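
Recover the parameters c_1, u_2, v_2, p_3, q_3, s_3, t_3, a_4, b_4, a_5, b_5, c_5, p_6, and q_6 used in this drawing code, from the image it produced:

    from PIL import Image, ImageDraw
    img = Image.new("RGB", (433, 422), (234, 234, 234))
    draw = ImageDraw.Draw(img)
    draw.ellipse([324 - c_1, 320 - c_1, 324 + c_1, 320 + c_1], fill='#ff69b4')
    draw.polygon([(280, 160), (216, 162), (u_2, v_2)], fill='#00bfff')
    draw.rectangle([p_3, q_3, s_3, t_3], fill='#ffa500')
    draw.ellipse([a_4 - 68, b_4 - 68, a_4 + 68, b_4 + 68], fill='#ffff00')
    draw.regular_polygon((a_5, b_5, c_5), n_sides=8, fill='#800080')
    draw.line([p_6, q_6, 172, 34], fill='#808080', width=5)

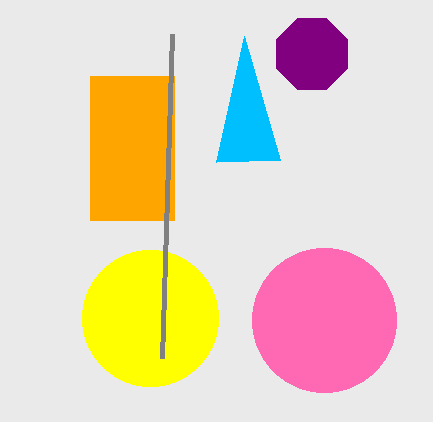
c_1 = 72; u_2 = 244; v_2 = 36; p_3 = 90; q_3 = 76; s_3 = 174; t_3 = 220; a_4 = 150; b_4 = 318; a_5 = 312; b_5 = 54; c_5 = 38; p_6 = 162; q_6 = 358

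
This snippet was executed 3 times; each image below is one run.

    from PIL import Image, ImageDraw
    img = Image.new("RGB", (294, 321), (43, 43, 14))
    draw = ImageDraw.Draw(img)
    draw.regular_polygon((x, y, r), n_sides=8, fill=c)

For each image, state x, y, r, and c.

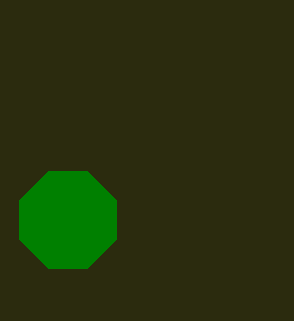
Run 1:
x = 68; y = 220; r = 52; c = 'green'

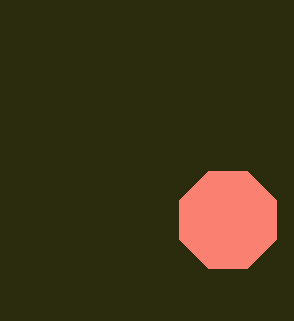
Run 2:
x = 228, y = 220, r = 52, c = 'salmon'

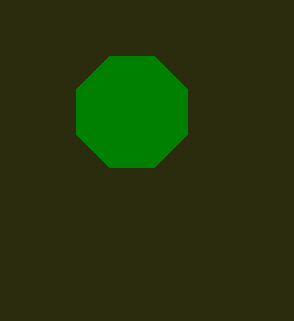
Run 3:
x = 132
y = 112
r = 60
c = 'green'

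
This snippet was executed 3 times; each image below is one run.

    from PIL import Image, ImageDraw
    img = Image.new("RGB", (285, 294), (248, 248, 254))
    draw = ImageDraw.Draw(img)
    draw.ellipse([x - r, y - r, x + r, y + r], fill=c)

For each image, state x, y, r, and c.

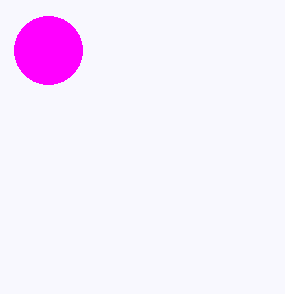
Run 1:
x = 48
y = 50
r = 34
c = 'magenta'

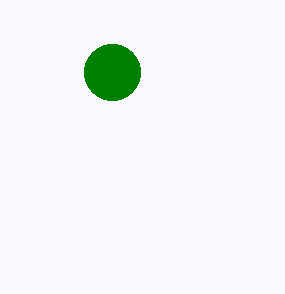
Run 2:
x = 112; y = 72; r = 28; c = 'green'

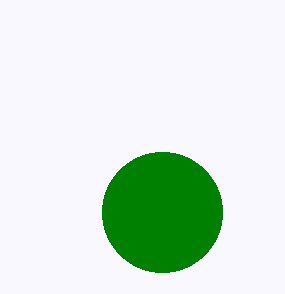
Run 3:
x = 162, y = 212, r = 60, c = 'green'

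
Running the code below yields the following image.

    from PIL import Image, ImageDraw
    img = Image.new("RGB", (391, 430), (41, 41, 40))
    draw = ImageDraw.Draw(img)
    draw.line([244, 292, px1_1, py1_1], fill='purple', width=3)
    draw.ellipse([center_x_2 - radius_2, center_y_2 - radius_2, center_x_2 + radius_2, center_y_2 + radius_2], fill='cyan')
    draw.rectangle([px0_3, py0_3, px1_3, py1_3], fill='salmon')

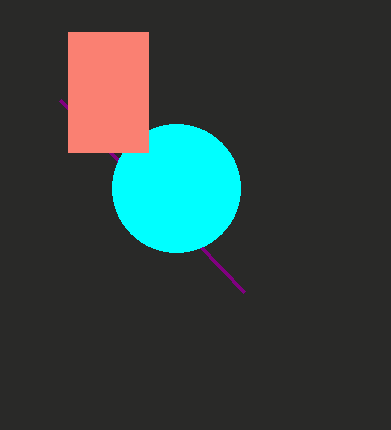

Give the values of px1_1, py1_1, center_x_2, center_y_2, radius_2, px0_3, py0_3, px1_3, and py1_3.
px1_1 = 60
py1_1 = 100
center_x_2 = 176
center_y_2 = 188
radius_2 = 64
px0_3 = 68
py0_3 = 32
px1_3 = 148
py1_3 = 152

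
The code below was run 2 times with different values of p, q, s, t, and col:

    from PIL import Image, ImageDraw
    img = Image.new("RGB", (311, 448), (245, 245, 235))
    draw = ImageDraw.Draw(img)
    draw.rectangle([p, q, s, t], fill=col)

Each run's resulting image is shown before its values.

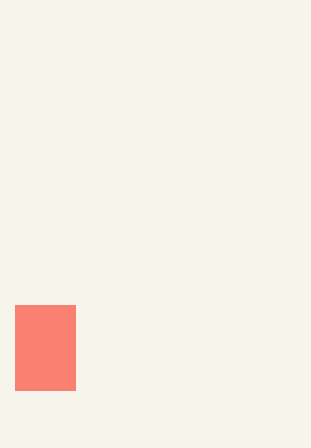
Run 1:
p = 15
q = 305
s = 75
t = 390
col = 'salmon'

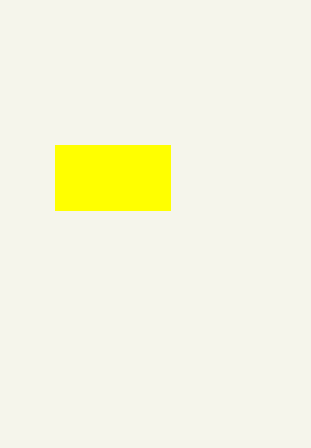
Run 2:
p = 55, q = 145, s = 170, t = 210, col = 'yellow'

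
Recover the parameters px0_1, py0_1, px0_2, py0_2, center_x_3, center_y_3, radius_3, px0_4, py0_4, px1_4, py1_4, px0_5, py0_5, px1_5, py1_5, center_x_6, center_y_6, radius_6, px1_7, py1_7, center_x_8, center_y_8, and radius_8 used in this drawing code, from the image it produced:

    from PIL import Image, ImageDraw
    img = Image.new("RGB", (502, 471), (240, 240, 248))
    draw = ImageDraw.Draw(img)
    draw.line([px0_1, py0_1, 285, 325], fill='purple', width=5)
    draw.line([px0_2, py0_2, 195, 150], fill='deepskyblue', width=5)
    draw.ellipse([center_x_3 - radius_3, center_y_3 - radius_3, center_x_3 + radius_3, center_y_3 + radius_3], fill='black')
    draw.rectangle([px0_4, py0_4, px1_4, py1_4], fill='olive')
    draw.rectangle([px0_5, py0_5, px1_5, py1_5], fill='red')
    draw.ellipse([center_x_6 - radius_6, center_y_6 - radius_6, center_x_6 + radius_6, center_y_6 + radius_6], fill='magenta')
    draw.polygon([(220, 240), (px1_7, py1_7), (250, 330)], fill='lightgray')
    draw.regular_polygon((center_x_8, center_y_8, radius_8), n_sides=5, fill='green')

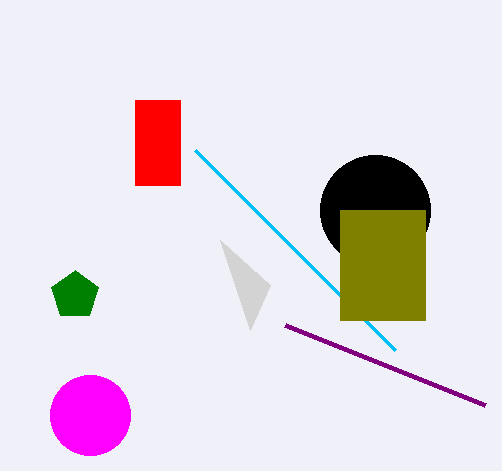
px0_1 = 485
py0_1 = 405
px0_2 = 395
py0_2 = 350
center_x_3 = 375
center_y_3 = 210
radius_3 = 55
px0_4 = 340
py0_4 = 210
px1_4 = 425
py1_4 = 320
px0_5 = 135
py0_5 = 100
px1_5 = 180
py1_5 = 185
center_x_6 = 90
center_y_6 = 415
radius_6 = 40
px1_7 = 270
py1_7 = 285
center_x_8 = 75
center_y_8 = 295
radius_8 = 25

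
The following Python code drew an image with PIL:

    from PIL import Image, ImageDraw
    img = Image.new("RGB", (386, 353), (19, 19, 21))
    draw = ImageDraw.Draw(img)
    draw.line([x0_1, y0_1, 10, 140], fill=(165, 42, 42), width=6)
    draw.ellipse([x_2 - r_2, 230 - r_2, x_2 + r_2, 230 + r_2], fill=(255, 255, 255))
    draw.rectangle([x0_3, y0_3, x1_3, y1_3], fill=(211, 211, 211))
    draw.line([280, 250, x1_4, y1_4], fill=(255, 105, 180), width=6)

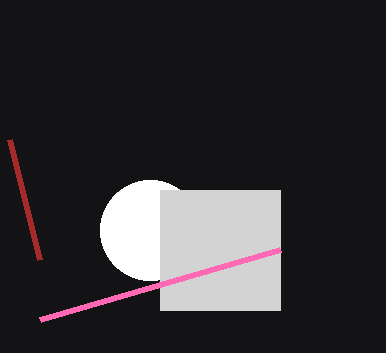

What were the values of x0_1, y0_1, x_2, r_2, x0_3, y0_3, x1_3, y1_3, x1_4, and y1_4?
x0_1 = 40; y0_1 = 260; x_2 = 150; r_2 = 50; x0_3 = 160; y0_3 = 190; x1_3 = 280; y1_3 = 310; x1_4 = 40; y1_4 = 320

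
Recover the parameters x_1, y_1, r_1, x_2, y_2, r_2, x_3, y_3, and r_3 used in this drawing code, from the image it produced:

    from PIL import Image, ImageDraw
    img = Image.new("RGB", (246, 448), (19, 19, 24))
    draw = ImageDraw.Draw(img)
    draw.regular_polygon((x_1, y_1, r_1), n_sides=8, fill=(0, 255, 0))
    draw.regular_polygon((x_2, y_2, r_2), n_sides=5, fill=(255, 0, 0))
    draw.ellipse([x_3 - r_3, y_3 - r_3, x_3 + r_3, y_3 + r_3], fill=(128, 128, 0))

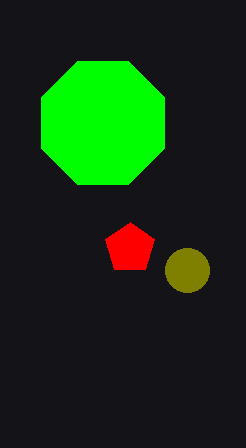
x_1 = 103
y_1 = 123
r_1 = 67
x_2 = 130
y_2 = 248
r_2 = 26
x_3 = 187
y_3 = 270
r_3 = 22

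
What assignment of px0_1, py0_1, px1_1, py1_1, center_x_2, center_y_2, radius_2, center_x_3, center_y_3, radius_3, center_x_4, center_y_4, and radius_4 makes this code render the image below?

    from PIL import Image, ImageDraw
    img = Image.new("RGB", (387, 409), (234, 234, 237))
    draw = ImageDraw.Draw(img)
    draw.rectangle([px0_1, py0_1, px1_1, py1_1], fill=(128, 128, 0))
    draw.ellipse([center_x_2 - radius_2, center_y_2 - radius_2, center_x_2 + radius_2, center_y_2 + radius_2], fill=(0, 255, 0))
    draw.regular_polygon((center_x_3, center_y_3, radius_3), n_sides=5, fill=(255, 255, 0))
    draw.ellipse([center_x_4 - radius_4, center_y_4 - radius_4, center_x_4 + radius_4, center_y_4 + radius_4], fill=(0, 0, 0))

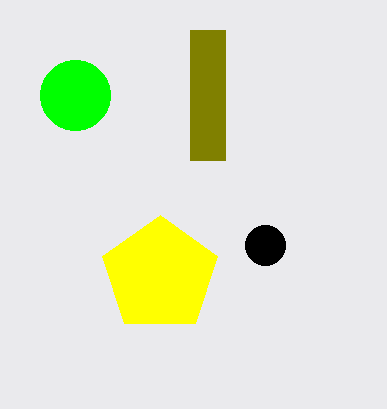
px0_1 = 190, py0_1 = 30, px1_1 = 225, py1_1 = 160, center_x_2 = 75, center_y_2 = 95, radius_2 = 35, center_x_3 = 160, center_y_3 = 275, radius_3 = 60, center_x_4 = 265, center_y_4 = 245, radius_4 = 20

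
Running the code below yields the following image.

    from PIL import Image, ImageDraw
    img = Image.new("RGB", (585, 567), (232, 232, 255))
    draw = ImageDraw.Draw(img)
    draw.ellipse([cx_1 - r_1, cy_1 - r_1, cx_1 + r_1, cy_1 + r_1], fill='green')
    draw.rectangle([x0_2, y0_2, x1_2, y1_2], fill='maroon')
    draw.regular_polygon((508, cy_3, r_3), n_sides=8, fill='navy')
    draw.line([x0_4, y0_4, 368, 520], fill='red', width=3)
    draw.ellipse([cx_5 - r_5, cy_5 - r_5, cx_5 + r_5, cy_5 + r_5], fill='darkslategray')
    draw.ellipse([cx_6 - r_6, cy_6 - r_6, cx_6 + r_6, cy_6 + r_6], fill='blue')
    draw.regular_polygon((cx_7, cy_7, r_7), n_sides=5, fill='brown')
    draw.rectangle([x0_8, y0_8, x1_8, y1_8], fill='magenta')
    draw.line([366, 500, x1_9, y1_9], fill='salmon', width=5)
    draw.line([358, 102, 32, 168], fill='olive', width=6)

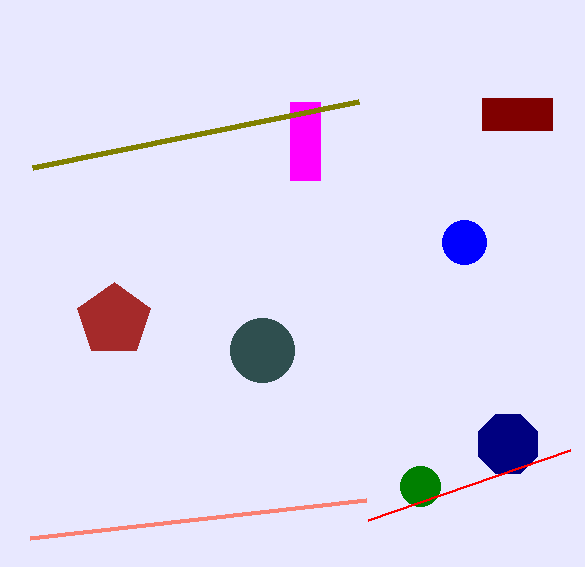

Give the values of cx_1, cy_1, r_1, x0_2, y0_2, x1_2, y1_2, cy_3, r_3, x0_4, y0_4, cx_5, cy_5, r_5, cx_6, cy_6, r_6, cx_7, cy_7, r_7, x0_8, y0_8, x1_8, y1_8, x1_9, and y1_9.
cx_1 = 420
cy_1 = 486
r_1 = 20
x0_2 = 482
y0_2 = 98
x1_2 = 552
y1_2 = 130
cy_3 = 444
r_3 = 32
x0_4 = 570
y0_4 = 450
cx_5 = 262
cy_5 = 350
r_5 = 32
cx_6 = 464
cy_6 = 242
r_6 = 22
cx_7 = 114
cy_7 = 320
r_7 = 38
x0_8 = 290
y0_8 = 102
x1_8 = 320
y1_8 = 180
x1_9 = 30
y1_9 = 538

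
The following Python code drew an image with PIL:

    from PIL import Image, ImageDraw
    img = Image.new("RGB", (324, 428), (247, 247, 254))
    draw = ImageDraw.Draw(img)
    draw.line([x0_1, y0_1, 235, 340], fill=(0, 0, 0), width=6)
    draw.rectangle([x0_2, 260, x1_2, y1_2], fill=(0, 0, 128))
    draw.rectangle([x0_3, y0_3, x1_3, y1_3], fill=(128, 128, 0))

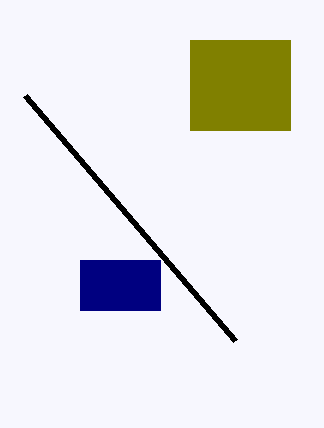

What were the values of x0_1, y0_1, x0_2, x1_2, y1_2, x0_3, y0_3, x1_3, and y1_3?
x0_1 = 25
y0_1 = 95
x0_2 = 80
x1_2 = 160
y1_2 = 310
x0_3 = 190
y0_3 = 40
x1_3 = 290
y1_3 = 130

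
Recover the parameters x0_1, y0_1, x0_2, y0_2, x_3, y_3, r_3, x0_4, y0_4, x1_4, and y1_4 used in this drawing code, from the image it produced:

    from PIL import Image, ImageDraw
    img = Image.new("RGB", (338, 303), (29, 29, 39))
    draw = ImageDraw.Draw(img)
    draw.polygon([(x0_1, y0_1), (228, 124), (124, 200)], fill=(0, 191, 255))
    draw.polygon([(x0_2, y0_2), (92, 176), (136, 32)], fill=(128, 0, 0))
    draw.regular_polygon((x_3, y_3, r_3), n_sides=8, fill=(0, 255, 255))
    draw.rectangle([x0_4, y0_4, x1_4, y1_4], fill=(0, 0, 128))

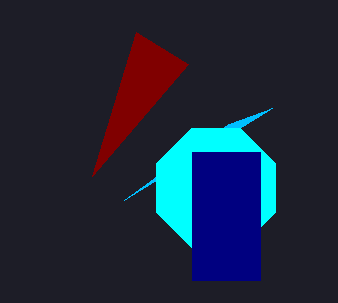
x0_1 = 272; y0_1 = 108; x0_2 = 188; y0_2 = 64; x_3 = 216; y_3 = 188; r_3 = 64; x0_4 = 192; y0_4 = 152; x1_4 = 260; y1_4 = 280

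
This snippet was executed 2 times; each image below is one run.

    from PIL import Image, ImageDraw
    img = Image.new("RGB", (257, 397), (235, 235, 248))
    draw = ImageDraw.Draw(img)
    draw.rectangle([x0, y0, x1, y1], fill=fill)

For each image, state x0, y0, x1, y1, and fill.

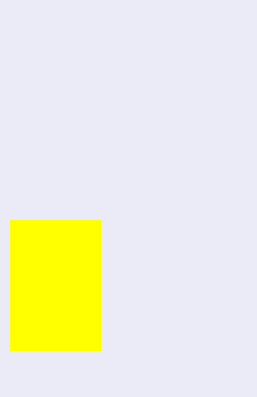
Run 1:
x0 = 10, y0 = 220, x1 = 100, y1 = 350, fill = 'yellow'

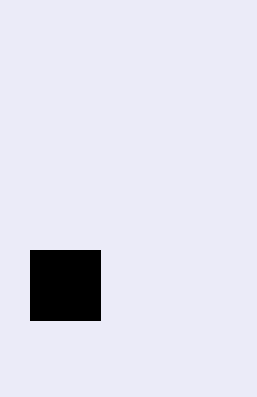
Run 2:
x0 = 30, y0 = 250, x1 = 100, y1 = 320, fill = 'black'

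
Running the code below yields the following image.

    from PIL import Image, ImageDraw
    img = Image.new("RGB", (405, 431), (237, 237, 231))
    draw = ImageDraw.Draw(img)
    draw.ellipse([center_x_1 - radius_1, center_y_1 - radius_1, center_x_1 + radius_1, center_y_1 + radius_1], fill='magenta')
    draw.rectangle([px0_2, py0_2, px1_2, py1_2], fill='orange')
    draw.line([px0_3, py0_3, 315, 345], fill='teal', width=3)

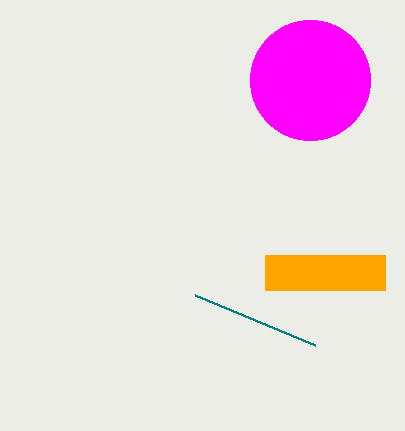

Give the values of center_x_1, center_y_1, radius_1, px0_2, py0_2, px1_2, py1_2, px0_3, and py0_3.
center_x_1 = 310
center_y_1 = 80
radius_1 = 60
px0_2 = 265
py0_2 = 255
px1_2 = 385
py1_2 = 290
px0_3 = 195
py0_3 = 295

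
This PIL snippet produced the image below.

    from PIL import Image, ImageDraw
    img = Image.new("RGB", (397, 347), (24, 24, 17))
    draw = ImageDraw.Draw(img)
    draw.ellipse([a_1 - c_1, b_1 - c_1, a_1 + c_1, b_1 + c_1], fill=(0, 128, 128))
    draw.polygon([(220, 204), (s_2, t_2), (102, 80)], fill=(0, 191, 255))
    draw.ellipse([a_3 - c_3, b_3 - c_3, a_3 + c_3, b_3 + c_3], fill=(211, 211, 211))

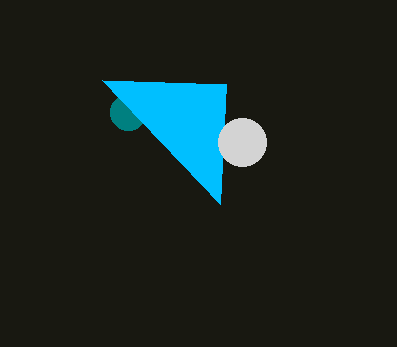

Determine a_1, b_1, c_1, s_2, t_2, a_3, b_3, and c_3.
a_1 = 128; b_1 = 112; c_1 = 18; s_2 = 226; t_2 = 84; a_3 = 242; b_3 = 142; c_3 = 24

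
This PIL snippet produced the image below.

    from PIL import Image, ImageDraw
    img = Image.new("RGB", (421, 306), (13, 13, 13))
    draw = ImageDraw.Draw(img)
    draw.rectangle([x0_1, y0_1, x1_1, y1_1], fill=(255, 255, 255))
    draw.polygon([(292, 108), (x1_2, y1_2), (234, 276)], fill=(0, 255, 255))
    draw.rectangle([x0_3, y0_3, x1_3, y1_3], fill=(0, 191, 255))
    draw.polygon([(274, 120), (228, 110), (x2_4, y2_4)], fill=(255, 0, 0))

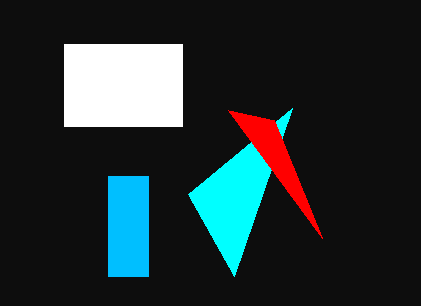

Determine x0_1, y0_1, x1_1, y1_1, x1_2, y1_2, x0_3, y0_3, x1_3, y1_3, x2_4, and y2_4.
x0_1 = 64; y0_1 = 44; x1_1 = 182; y1_1 = 126; x1_2 = 188; y1_2 = 194; x0_3 = 108; y0_3 = 176; x1_3 = 148; y1_3 = 276; x2_4 = 322; y2_4 = 238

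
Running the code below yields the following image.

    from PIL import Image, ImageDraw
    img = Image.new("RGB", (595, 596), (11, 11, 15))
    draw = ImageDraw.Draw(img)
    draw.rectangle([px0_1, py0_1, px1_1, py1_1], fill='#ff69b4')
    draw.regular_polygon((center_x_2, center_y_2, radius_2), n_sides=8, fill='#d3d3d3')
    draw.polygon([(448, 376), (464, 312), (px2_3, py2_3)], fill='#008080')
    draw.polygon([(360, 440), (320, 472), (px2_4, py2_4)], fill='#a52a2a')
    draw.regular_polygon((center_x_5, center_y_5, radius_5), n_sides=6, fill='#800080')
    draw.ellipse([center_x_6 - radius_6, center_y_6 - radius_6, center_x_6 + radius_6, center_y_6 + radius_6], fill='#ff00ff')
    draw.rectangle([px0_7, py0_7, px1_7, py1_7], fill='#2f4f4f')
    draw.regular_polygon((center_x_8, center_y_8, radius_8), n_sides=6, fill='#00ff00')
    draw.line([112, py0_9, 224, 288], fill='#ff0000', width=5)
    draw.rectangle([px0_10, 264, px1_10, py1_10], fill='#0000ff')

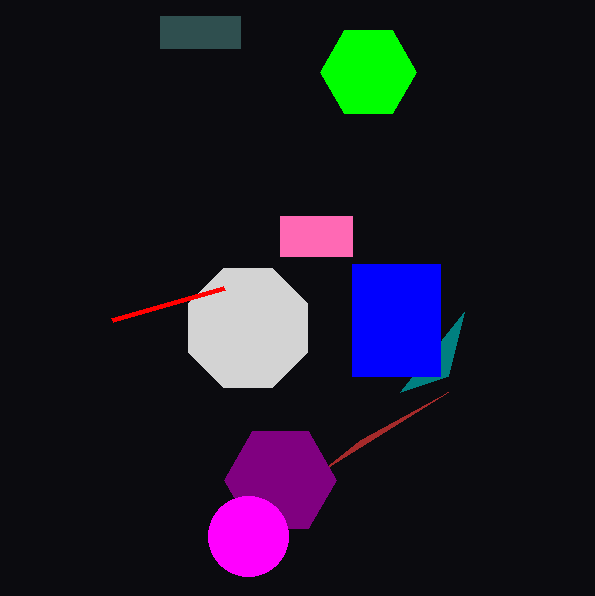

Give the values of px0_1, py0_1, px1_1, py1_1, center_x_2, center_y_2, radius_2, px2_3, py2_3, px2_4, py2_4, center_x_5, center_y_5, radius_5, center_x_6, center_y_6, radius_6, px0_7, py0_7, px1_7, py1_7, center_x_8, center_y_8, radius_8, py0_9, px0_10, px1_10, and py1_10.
px0_1 = 280; py0_1 = 216; px1_1 = 352; py1_1 = 256; center_x_2 = 248; center_y_2 = 328; radius_2 = 64; px2_3 = 400; py2_3 = 392; px2_4 = 448; py2_4 = 392; center_x_5 = 280; center_y_5 = 480; radius_5 = 56; center_x_6 = 248; center_y_6 = 536; radius_6 = 40; px0_7 = 160; py0_7 = 16; px1_7 = 240; py1_7 = 48; center_x_8 = 368; center_y_8 = 72; radius_8 = 48; py0_9 = 320; px0_10 = 352; px1_10 = 440; py1_10 = 376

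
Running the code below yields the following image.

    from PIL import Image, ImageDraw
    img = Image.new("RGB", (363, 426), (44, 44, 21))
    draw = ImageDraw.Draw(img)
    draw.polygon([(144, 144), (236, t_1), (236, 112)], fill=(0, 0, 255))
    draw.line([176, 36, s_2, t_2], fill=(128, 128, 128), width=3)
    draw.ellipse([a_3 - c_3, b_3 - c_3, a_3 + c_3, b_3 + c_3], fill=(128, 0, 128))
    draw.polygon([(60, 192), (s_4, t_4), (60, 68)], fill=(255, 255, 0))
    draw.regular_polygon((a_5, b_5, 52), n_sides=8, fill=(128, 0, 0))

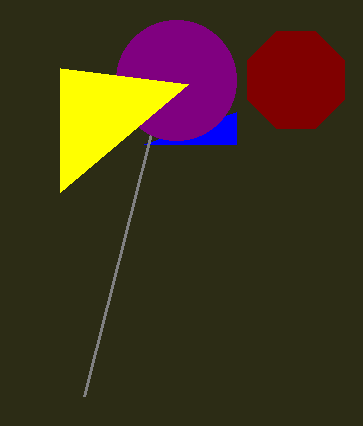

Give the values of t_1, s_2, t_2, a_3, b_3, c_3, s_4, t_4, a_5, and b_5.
t_1 = 144
s_2 = 84
t_2 = 396
a_3 = 176
b_3 = 80
c_3 = 60
s_4 = 188
t_4 = 84
a_5 = 296
b_5 = 80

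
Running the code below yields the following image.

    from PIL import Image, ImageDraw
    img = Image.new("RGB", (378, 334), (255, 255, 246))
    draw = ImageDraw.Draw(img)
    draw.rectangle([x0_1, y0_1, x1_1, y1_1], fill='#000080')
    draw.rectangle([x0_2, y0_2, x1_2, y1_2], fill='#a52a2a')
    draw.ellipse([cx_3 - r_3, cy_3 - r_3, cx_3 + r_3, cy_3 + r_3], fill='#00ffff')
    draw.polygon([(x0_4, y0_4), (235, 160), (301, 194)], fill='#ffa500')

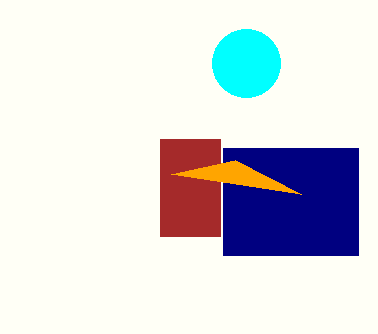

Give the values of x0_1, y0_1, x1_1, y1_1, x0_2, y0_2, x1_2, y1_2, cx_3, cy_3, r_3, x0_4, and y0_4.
x0_1 = 223
y0_1 = 148
x1_1 = 358
y1_1 = 255
x0_2 = 160
y0_2 = 139
x1_2 = 220
y1_2 = 236
cx_3 = 246
cy_3 = 63
r_3 = 34
x0_4 = 171
y0_4 = 174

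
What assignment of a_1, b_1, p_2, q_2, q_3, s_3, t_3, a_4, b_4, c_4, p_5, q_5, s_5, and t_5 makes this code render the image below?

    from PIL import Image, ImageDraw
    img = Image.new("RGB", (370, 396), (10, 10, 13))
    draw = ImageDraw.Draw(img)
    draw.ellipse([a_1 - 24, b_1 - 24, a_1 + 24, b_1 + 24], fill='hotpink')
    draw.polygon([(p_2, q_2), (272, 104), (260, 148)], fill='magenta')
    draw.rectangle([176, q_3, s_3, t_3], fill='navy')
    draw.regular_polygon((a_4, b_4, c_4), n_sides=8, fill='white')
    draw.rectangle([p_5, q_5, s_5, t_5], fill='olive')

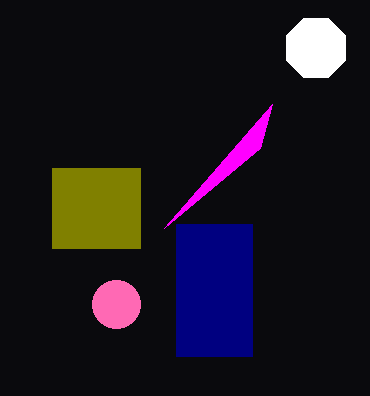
a_1 = 116; b_1 = 304; p_2 = 164; q_2 = 228; q_3 = 224; s_3 = 252; t_3 = 356; a_4 = 316; b_4 = 48; c_4 = 32; p_5 = 52; q_5 = 168; s_5 = 140; t_5 = 248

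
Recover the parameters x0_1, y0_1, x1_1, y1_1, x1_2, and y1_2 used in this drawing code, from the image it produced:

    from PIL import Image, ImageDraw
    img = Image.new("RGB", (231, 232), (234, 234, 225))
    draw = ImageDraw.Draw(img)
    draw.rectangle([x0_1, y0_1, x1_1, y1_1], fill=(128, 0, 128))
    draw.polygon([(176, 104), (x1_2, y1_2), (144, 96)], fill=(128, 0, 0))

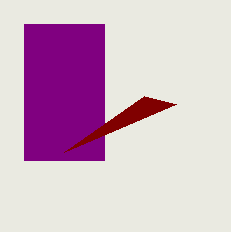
x0_1 = 24
y0_1 = 24
x1_1 = 104
y1_1 = 160
x1_2 = 64
y1_2 = 152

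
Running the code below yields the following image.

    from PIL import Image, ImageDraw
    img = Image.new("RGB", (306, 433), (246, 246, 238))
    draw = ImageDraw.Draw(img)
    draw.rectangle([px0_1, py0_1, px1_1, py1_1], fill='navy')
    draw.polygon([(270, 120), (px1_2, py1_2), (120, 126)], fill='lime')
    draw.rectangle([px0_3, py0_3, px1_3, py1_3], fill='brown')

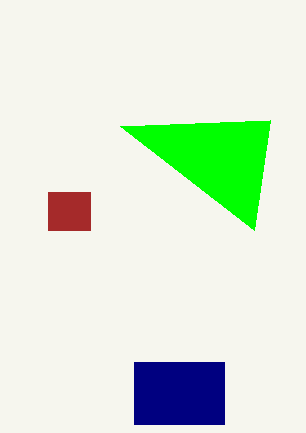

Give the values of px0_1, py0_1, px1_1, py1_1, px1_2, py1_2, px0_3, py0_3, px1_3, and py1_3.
px0_1 = 134
py0_1 = 362
px1_1 = 224
py1_1 = 424
px1_2 = 254
py1_2 = 230
px0_3 = 48
py0_3 = 192
px1_3 = 90
py1_3 = 230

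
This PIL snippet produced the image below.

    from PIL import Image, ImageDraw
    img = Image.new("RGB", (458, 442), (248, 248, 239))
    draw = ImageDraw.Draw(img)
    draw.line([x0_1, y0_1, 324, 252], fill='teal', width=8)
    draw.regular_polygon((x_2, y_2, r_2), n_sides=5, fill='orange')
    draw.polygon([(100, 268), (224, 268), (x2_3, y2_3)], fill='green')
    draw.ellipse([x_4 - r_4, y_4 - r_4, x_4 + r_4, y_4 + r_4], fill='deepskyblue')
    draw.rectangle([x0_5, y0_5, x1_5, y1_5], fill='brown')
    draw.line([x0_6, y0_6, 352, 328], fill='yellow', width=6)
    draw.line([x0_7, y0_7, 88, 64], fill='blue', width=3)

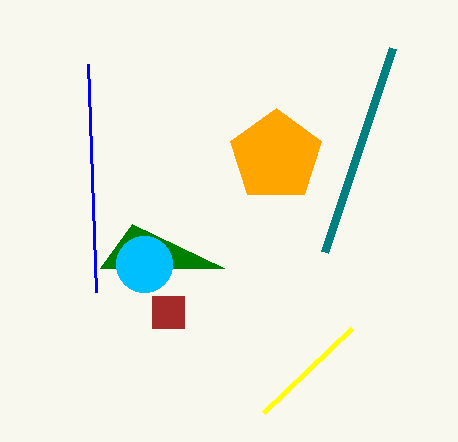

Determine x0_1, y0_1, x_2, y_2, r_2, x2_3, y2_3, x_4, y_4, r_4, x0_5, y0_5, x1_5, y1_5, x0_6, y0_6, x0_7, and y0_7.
x0_1 = 392
y0_1 = 48
x_2 = 276
y_2 = 156
r_2 = 48
x2_3 = 132
y2_3 = 224
x_4 = 144
y_4 = 264
r_4 = 28
x0_5 = 152
y0_5 = 296
x1_5 = 184
y1_5 = 328
x0_6 = 264
y0_6 = 412
x0_7 = 96
y0_7 = 292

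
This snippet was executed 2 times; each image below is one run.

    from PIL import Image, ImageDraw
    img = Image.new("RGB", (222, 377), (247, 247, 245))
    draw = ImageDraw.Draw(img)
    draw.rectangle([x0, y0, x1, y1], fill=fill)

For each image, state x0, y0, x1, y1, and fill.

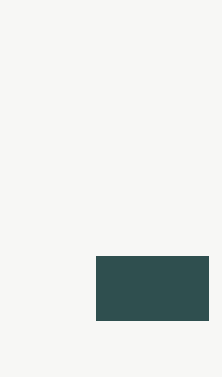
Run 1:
x0 = 96
y0 = 256
x1 = 208
y1 = 320
fill = 'darkslategray'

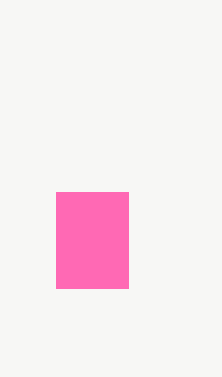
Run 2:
x0 = 56, y0 = 192, x1 = 128, y1 = 288, fill = 'hotpink'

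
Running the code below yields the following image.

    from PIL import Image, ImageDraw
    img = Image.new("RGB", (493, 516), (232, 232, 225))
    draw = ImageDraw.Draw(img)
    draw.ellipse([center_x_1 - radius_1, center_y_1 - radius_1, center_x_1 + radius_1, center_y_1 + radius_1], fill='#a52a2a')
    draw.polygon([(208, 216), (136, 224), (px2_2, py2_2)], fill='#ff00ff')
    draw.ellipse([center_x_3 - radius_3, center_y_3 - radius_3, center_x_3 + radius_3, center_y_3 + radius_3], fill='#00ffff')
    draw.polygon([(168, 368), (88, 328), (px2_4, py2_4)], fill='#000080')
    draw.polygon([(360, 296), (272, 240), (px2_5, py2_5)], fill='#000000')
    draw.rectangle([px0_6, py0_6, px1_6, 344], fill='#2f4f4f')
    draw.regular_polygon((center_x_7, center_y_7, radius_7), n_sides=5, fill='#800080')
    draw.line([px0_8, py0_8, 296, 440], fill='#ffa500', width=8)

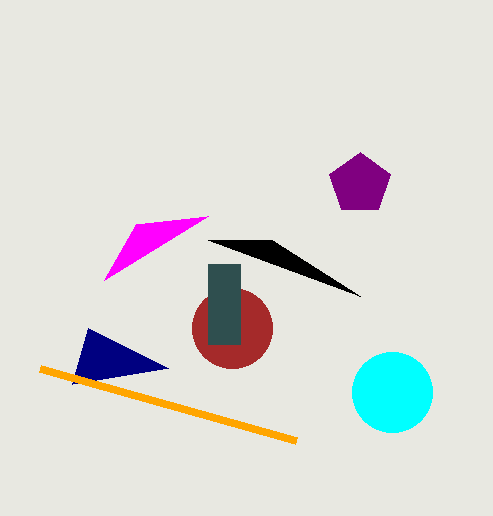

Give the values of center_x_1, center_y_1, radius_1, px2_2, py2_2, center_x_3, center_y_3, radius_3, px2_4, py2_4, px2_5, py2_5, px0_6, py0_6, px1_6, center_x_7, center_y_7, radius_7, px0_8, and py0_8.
center_x_1 = 232, center_y_1 = 328, radius_1 = 40, px2_2 = 104, py2_2 = 280, center_x_3 = 392, center_y_3 = 392, radius_3 = 40, px2_4 = 72, py2_4 = 384, px2_5 = 208, py2_5 = 240, px0_6 = 208, py0_6 = 264, px1_6 = 240, center_x_7 = 360, center_y_7 = 184, radius_7 = 32, px0_8 = 40, py0_8 = 368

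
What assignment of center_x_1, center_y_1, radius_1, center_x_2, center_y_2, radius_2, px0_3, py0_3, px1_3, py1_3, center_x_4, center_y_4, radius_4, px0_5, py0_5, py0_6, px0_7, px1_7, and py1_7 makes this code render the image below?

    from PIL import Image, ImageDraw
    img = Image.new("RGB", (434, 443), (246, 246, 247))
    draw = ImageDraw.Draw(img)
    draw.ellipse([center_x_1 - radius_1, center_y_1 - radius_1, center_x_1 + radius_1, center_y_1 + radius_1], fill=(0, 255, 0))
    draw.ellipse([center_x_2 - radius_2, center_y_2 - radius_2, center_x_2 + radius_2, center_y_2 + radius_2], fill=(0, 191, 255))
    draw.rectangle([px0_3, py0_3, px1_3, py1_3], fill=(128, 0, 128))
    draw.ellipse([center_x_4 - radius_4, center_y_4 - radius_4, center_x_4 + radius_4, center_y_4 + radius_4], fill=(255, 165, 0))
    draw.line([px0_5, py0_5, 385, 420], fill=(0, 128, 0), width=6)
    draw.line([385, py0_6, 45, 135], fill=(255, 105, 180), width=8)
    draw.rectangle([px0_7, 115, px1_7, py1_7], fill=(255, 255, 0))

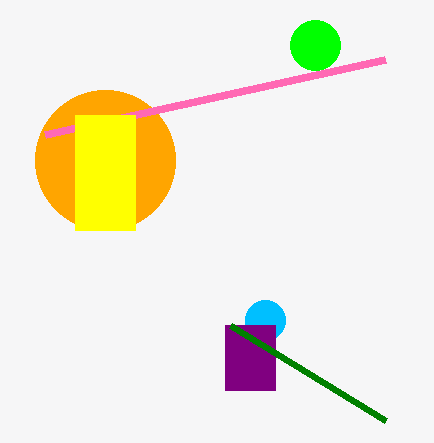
center_x_1 = 315; center_y_1 = 45; radius_1 = 25; center_x_2 = 265; center_y_2 = 320; radius_2 = 20; px0_3 = 225; py0_3 = 325; px1_3 = 275; py1_3 = 390; center_x_4 = 105; center_y_4 = 160; radius_4 = 70; px0_5 = 230; py0_5 = 325; py0_6 = 60; px0_7 = 75; px1_7 = 135; py1_7 = 230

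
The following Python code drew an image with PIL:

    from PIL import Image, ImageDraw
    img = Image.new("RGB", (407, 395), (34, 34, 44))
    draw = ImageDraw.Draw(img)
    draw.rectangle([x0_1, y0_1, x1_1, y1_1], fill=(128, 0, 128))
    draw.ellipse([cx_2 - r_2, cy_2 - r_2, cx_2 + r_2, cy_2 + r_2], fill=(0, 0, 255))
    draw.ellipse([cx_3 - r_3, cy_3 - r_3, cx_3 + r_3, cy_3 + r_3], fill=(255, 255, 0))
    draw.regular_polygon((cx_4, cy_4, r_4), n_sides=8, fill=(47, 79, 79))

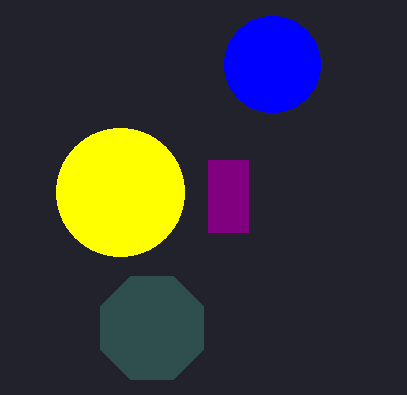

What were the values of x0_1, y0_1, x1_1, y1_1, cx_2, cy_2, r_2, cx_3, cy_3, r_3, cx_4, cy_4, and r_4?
x0_1 = 208; y0_1 = 160; x1_1 = 248; y1_1 = 232; cx_2 = 272; cy_2 = 64; r_2 = 48; cx_3 = 120; cy_3 = 192; r_3 = 64; cx_4 = 152; cy_4 = 328; r_4 = 56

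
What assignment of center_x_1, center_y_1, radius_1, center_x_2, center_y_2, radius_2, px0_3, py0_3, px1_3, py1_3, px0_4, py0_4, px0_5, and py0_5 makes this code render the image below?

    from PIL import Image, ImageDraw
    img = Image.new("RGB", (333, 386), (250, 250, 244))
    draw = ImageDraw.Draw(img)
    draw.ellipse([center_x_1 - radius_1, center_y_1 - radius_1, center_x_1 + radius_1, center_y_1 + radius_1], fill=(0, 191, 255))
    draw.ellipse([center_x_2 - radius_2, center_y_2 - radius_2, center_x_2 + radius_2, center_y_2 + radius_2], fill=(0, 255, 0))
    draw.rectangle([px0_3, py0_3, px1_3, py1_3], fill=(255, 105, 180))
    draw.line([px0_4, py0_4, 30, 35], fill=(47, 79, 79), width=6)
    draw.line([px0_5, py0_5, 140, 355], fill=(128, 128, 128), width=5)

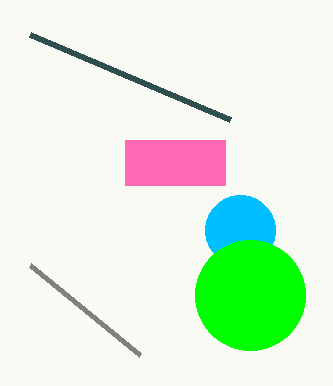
center_x_1 = 240; center_y_1 = 230; radius_1 = 35; center_x_2 = 250; center_y_2 = 295; radius_2 = 55; px0_3 = 125; py0_3 = 140; px1_3 = 225; py1_3 = 185; px0_4 = 230; py0_4 = 120; px0_5 = 30; py0_5 = 265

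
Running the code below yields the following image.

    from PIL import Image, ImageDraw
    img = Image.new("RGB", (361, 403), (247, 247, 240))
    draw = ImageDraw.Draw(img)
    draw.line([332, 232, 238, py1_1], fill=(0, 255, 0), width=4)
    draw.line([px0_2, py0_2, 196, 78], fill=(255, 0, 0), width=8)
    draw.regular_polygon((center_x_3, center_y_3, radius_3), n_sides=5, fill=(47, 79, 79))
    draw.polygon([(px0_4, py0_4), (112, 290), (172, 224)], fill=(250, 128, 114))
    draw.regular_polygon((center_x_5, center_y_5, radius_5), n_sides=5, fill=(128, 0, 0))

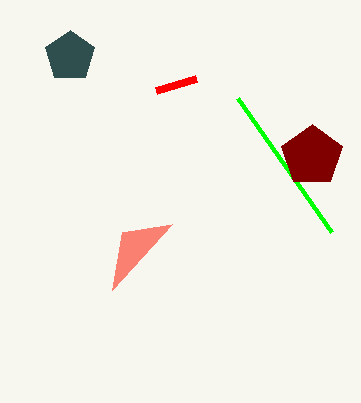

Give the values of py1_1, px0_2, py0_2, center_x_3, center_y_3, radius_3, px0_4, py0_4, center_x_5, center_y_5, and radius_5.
py1_1 = 98; px0_2 = 156; py0_2 = 90; center_x_3 = 70; center_y_3 = 56; radius_3 = 26; px0_4 = 122; py0_4 = 232; center_x_5 = 312; center_y_5 = 156; radius_5 = 32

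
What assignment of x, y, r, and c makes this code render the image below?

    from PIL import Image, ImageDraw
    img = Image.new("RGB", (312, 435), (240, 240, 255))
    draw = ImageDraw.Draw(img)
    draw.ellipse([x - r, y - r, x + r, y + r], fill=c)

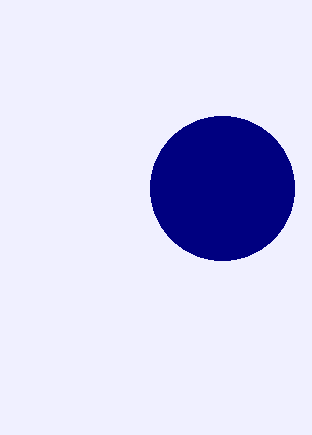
x = 222; y = 188; r = 72; c = 'navy'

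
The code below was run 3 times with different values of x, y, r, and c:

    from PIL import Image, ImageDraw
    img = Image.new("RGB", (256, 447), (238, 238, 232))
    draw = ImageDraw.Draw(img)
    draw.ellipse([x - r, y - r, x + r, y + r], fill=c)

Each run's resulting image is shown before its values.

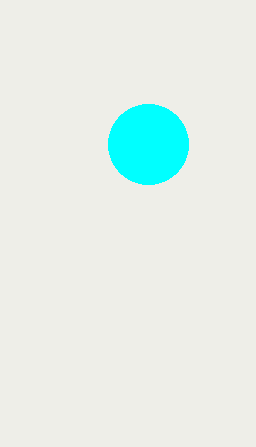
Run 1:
x = 148, y = 144, r = 40, c = 'cyan'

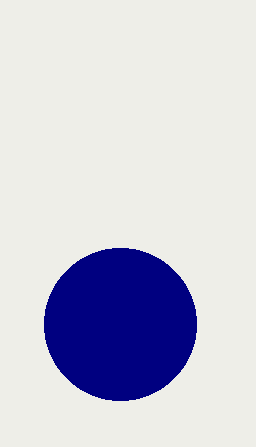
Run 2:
x = 120; y = 324; r = 76; c = 'navy'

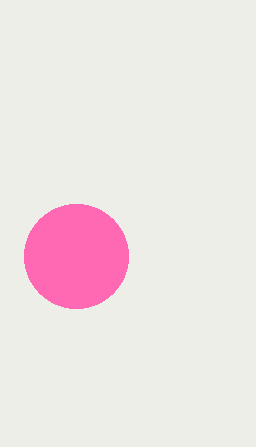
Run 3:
x = 76
y = 256
r = 52
c = 'hotpink'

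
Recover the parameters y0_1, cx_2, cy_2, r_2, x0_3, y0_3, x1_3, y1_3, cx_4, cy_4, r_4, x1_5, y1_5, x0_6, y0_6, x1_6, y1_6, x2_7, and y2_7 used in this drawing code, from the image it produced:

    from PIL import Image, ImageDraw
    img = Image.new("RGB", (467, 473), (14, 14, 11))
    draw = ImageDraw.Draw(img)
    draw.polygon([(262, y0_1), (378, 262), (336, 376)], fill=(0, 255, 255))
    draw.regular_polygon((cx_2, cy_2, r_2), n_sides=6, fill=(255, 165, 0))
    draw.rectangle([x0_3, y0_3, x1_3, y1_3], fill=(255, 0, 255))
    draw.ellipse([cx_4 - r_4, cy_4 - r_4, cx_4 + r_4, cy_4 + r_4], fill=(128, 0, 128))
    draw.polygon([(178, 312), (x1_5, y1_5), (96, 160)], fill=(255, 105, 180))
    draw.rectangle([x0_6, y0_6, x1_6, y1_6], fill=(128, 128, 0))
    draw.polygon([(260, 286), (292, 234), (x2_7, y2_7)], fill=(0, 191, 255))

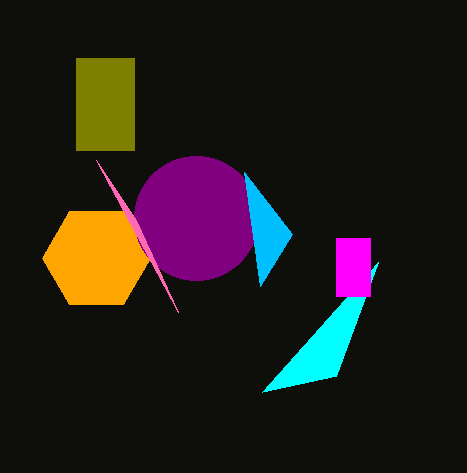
y0_1 = 392, cx_2 = 96, cy_2 = 258, r_2 = 54, x0_3 = 336, y0_3 = 238, x1_3 = 370, y1_3 = 296, cx_4 = 196, cy_4 = 218, r_4 = 62, x1_5 = 136, y1_5 = 220, x0_6 = 76, y0_6 = 58, x1_6 = 134, y1_6 = 150, x2_7 = 244, y2_7 = 172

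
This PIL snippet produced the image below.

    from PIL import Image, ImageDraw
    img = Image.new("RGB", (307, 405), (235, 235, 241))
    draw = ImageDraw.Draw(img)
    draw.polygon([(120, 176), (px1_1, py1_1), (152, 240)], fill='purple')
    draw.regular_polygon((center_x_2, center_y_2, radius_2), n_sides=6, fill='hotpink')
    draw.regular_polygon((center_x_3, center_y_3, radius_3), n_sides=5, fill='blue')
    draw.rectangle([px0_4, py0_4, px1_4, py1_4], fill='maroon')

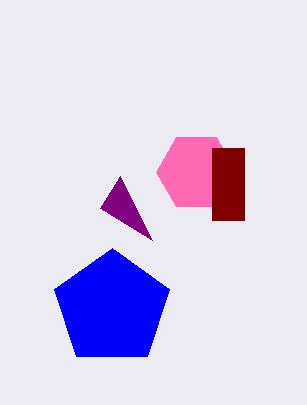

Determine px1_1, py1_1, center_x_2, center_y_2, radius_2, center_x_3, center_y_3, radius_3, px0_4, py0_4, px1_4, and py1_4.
px1_1 = 100, py1_1 = 208, center_x_2 = 196, center_y_2 = 172, radius_2 = 40, center_x_3 = 112, center_y_3 = 308, radius_3 = 60, px0_4 = 212, py0_4 = 148, px1_4 = 244, py1_4 = 220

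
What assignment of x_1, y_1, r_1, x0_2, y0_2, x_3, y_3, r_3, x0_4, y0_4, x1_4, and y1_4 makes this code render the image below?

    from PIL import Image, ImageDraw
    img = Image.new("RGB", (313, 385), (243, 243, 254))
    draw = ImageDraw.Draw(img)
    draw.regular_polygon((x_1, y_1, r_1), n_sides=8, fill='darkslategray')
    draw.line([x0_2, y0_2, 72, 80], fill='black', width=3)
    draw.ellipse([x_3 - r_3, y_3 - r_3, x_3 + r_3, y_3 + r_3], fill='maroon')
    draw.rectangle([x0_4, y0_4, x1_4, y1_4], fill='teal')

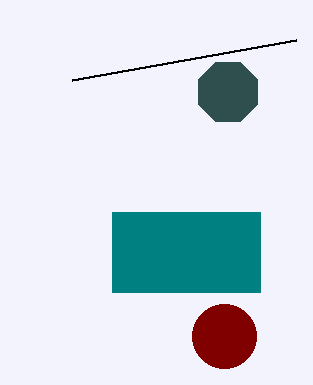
x_1 = 228; y_1 = 92; r_1 = 32; x0_2 = 296; y0_2 = 40; x_3 = 224; y_3 = 336; r_3 = 32; x0_4 = 112; y0_4 = 212; x1_4 = 260; y1_4 = 292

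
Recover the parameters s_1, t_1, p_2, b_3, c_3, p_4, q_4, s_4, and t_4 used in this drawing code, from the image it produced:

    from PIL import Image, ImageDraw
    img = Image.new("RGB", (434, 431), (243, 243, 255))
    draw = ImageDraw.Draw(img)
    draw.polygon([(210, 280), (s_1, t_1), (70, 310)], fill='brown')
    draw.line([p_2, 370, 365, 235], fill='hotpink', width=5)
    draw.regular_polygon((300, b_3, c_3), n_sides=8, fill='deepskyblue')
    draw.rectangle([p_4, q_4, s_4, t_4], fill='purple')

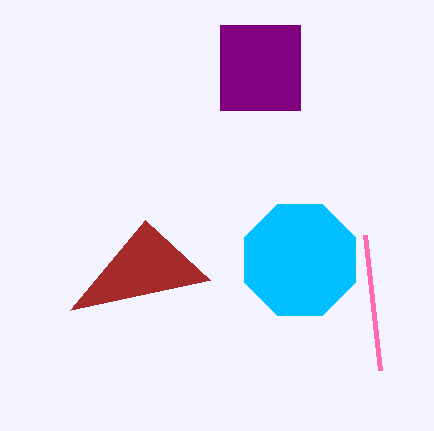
s_1 = 145, t_1 = 220, p_2 = 380, b_3 = 260, c_3 = 60, p_4 = 220, q_4 = 25, s_4 = 300, t_4 = 110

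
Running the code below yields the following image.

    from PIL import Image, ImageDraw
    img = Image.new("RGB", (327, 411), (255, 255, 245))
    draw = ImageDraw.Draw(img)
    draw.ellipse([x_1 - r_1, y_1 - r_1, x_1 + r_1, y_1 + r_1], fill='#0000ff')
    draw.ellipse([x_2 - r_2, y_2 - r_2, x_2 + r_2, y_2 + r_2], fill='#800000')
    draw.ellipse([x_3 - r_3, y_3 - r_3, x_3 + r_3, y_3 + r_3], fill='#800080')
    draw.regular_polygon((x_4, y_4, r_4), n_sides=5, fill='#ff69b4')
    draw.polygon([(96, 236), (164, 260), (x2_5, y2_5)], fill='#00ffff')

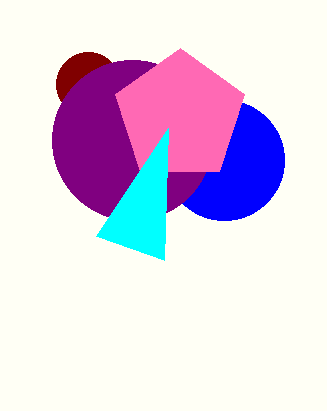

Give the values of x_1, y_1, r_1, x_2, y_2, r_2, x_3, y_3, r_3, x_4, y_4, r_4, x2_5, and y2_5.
x_1 = 224; y_1 = 160; r_1 = 60; x_2 = 88; y_2 = 84; r_2 = 32; x_3 = 132; y_3 = 140; r_3 = 80; x_4 = 180; y_4 = 116; r_4 = 68; x2_5 = 168; y2_5 = 128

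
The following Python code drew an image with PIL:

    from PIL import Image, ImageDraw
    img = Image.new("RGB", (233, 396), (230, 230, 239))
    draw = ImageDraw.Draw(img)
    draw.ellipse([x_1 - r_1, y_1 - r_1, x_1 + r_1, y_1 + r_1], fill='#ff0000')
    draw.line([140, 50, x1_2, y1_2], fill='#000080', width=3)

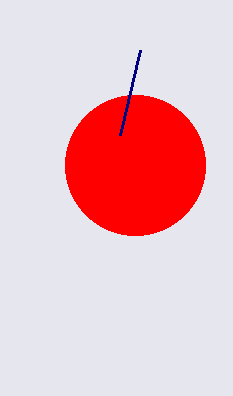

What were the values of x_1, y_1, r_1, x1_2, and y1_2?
x_1 = 135, y_1 = 165, r_1 = 70, x1_2 = 120, y1_2 = 135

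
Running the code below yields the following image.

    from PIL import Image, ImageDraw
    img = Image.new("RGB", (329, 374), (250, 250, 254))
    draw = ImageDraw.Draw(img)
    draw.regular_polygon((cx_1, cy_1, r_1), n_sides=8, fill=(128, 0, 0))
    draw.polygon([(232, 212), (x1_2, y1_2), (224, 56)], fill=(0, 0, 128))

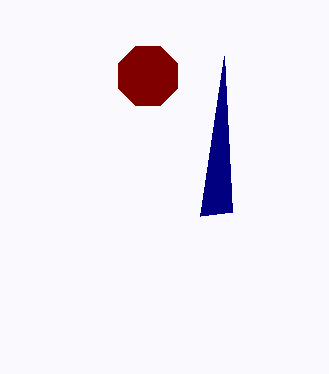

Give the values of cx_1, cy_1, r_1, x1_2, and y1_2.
cx_1 = 148, cy_1 = 76, r_1 = 32, x1_2 = 200, y1_2 = 216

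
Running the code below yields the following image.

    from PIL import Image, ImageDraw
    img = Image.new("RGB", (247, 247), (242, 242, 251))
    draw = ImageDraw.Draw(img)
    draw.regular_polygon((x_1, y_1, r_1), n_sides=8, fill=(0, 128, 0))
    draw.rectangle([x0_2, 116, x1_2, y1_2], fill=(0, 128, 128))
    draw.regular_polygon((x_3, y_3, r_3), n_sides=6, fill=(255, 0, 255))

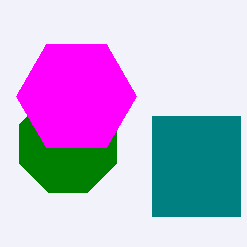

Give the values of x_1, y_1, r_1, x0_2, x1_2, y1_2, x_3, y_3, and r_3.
x_1 = 68; y_1 = 144; r_1 = 52; x0_2 = 152; x1_2 = 240; y1_2 = 216; x_3 = 76; y_3 = 96; r_3 = 60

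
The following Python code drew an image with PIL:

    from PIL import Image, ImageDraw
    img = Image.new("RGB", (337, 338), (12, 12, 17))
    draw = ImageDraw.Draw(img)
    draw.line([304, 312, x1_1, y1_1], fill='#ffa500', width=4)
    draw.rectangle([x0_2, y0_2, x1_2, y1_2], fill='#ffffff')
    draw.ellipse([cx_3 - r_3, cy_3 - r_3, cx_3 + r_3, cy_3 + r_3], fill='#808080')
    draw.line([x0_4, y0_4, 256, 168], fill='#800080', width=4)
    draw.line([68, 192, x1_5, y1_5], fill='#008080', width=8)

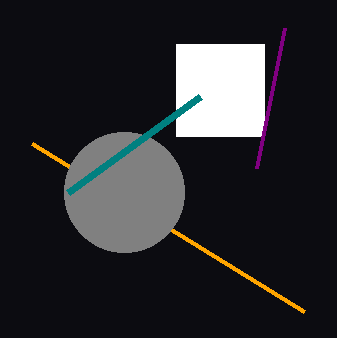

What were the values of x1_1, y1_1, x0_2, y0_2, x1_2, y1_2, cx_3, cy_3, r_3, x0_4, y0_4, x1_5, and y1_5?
x1_1 = 32, y1_1 = 144, x0_2 = 176, y0_2 = 44, x1_2 = 264, y1_2 = 136, cx_3 = 124, cy_3 = 192, r_3 = 60, x0_4 = 284, y0_4 = 28, x1_5 = 200, y1_5 = 96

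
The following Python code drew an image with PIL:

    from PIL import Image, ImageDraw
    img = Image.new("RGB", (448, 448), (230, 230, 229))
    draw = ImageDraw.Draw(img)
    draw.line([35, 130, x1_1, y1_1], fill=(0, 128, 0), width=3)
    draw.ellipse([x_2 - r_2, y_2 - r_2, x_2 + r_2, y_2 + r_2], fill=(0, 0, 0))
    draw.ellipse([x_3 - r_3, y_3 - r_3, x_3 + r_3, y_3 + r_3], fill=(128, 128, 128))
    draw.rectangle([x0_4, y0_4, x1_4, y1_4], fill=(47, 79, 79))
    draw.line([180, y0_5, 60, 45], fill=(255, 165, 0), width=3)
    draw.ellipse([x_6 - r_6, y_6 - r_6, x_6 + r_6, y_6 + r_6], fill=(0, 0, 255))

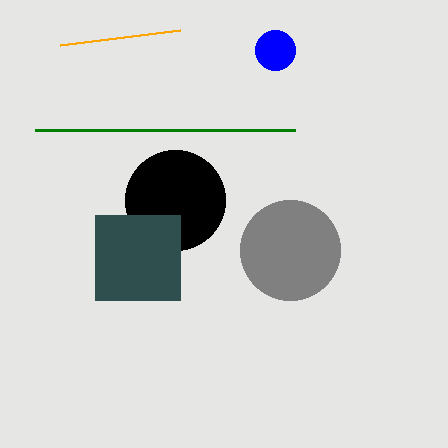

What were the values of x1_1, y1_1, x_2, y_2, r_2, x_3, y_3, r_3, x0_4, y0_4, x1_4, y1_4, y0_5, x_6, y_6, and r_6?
x1_1 = 295
y1_1 = 130
x_2 = 175
y_2 = 200
r_2 = 50
x_3 = 290
y_3 = 250
r_3 = 50
x0_4 = 95
y0_4 = 215
x1_4 = 180
y1_4 = 300
y0_5 = 30
x_6 = 275
y_6 = 50
r_6 = 20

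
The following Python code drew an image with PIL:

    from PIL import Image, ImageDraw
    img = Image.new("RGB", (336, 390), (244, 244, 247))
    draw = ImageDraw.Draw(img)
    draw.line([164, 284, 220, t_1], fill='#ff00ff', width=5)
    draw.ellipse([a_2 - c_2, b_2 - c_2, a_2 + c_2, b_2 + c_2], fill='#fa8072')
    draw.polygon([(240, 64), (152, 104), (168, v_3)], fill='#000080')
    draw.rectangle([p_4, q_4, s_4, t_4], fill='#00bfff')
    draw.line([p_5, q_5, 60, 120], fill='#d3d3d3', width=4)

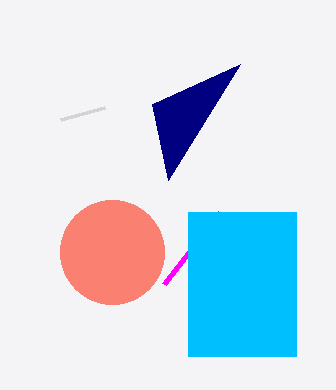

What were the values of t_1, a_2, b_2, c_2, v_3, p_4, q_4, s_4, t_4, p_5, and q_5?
t_1 = 212, a_2 = 112, b_2 = 252, c_2 = 52, v_3 = 180, p_4 = 188, q_4 = 212, s_4 = 296, t_4 = 356, p_5 = 104, q_5 = 108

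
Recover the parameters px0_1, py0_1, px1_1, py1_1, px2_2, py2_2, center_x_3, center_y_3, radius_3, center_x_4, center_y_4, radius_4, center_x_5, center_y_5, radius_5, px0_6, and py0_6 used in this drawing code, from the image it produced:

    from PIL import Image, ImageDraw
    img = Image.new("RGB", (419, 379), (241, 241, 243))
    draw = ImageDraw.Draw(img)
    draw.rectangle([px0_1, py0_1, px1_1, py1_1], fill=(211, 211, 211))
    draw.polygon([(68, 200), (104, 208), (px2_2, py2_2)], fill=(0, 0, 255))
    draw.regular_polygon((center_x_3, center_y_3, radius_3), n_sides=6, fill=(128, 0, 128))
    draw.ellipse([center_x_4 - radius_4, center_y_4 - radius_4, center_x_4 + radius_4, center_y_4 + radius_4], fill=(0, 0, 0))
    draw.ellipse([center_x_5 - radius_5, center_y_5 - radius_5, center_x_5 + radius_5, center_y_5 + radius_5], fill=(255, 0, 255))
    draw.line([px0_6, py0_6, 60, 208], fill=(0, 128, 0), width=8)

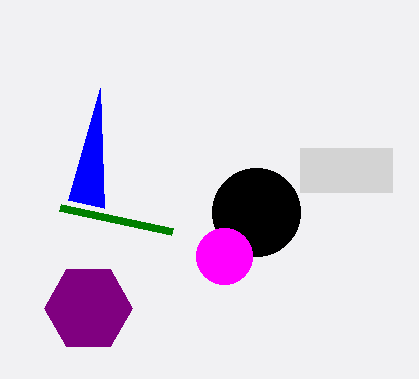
px0_1 = 300
py0_1 = 148
px1_1 = 392
py1_1 = 192
px2_2 = 100
py2_2 = 88
center_x_3 = 88
center_y_3 = 308
radius_3 = 44
center_x_4 = 256
center_y_4 = 212
radius_4 = 44
center_x_5 = 224
center_y_5 = 256
radius_5 = 28
px0_6 = 172
py0_6 = 232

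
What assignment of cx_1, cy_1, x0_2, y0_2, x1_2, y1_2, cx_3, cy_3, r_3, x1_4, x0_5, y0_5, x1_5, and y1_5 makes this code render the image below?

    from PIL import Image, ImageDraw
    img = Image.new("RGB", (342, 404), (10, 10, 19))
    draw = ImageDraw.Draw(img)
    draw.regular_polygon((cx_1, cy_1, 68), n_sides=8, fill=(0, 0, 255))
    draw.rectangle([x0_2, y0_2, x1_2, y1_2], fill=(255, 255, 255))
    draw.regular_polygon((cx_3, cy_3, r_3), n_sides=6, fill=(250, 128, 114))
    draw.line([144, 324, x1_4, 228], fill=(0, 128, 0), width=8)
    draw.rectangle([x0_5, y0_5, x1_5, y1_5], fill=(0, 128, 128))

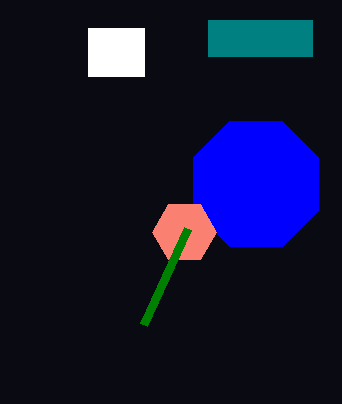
cx_1 = 256
cy_1 = 184
x0_2 = 88
y0_2 = 28
x1_2 = 144
y1_2 = 76
cx_3 = 184
cy_3 = 232
r_3 = 32
x1_4 = 188
x0_5 = 208
y0_5 = 20
x1_5 = 312
y1_5 = 56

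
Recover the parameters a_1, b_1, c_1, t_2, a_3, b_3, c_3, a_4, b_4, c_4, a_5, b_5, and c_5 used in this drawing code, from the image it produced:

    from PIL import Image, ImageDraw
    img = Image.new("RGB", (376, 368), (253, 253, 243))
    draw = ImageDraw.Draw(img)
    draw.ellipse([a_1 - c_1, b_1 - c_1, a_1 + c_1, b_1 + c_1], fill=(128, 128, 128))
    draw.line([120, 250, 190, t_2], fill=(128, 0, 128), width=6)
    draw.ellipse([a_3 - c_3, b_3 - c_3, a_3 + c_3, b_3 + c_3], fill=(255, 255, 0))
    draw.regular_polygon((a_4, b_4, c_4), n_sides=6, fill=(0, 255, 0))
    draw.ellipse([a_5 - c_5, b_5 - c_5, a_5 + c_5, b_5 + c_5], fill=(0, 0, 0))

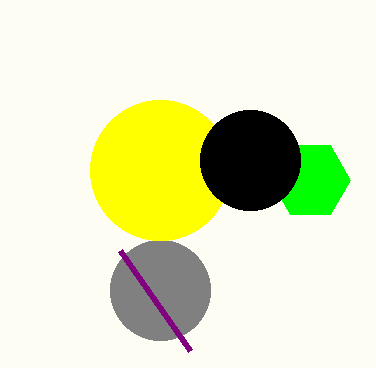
a_1 = 160, b_1 = 290, c_1 = 50, t_2 = 350, a_3 = 160, b_3 = 170, c_3 = 70, a_4 = 310, b_4 = 180, c_4 = 40, a_5 = 250, b_5 = 160, c_5 = 50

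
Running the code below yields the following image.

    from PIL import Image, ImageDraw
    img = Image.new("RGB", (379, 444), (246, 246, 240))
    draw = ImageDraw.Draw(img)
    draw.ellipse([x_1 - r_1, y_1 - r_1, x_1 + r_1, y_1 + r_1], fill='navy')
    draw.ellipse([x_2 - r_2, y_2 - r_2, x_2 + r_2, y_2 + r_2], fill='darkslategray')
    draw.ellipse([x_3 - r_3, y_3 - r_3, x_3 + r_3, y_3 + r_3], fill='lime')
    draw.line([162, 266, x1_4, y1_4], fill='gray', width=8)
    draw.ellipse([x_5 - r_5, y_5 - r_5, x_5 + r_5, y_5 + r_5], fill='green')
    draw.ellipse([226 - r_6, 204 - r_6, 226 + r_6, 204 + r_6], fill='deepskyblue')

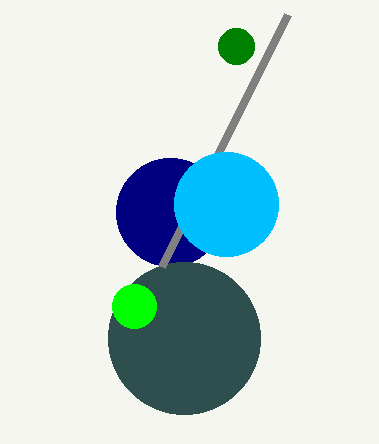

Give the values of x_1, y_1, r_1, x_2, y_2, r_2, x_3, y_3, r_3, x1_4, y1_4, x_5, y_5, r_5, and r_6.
x_1 = 170
y_1 = 212
r_1 = 54
x_2 = 184
y_2 = 338
r_2 = 76
x_3 = 134
y_3 = 306
r_3 = 22
x1_4 = 288
y1_4 = 14
x_5 = 236
y_5 = 46
r_5 = 18
r_6 = 52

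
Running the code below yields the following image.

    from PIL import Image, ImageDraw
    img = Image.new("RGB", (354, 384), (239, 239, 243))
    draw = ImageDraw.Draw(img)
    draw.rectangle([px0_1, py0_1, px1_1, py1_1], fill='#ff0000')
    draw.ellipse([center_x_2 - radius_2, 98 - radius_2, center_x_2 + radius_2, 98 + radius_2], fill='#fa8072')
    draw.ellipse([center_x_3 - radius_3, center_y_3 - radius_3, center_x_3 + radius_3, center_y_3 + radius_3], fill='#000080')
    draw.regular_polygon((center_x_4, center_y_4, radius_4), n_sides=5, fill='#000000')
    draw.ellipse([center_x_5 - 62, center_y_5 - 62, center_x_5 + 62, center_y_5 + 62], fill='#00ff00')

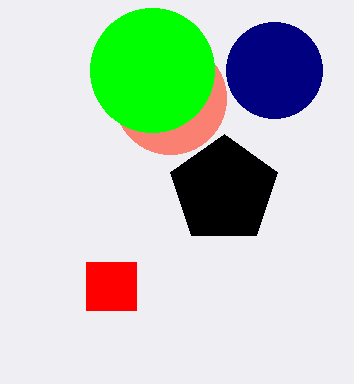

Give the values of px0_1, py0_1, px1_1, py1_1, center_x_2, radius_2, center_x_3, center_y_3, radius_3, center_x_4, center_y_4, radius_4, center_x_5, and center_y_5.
px0_1 = 86; py0_1 = 262; px1_1 = 136; py1_1 = 310; center_x_2 = 170; radius_2 = 56; center_x_3 = 274; center_y_3 = 70; radius_3 = 48; center_x_4 = 224; center_y_4 = 190; radius_4 = 56; center_x_5 = 152; center_y_5 = 70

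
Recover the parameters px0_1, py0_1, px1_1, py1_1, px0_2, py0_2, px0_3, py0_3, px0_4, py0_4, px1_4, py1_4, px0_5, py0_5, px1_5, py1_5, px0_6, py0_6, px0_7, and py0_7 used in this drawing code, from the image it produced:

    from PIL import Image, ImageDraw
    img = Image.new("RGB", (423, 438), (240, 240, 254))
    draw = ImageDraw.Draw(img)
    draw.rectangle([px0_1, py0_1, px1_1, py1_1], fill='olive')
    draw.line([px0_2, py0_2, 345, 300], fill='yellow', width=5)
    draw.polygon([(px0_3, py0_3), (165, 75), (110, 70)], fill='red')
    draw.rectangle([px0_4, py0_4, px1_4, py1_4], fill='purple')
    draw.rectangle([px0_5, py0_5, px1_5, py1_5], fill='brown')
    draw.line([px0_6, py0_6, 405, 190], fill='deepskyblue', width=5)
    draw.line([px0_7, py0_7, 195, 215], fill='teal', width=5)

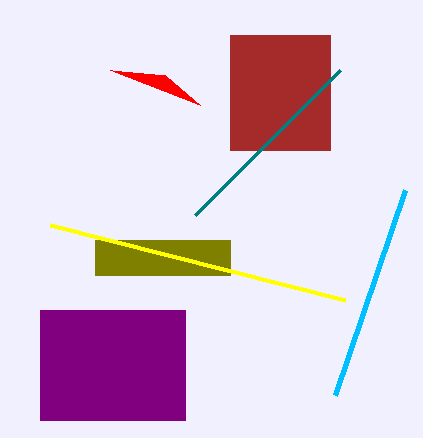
px0_1 = 95, py0_1 = 240, px1_1 = 230, py1_1 = 275, px0_2 = 50, py0_2 = 225, px0_3 = 200, py0_3 = 105, px0_4 = 40, py0_4 = 310, px1_4 = 185, py1_4 = 420, px0_5 = 230, py0_5 = 35, px1_5 = 330, py1_5 = 150, px0_6 = 335, py0_6 = 395, px0_7 = 340, py0_7 = 70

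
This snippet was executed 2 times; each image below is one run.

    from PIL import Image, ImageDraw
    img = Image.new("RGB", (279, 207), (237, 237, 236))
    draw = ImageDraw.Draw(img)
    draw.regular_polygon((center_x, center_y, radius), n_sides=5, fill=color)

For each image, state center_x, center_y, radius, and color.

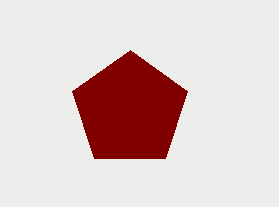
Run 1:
center_x = 130; center_y = 110; radius = 60; color = 'maroon'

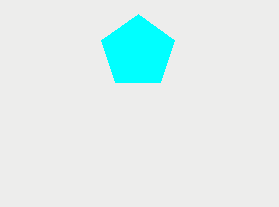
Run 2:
center_x = 138
center_y = 52
radius = 38
color = 'cyan'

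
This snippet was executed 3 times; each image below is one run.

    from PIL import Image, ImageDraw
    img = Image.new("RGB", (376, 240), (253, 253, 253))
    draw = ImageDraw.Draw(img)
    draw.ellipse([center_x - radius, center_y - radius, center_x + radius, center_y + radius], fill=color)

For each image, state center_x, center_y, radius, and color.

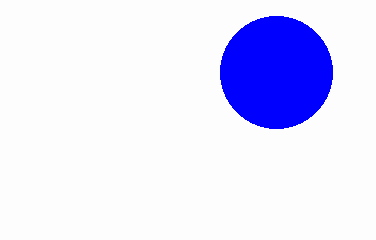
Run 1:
center_x = 276; center_y = 72; radius = 56; color = 'blue'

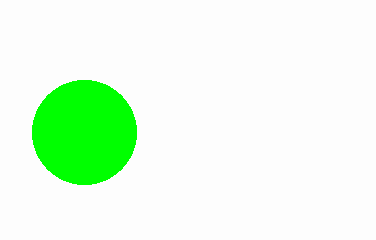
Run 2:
center_x = 84, center_y = 132, radius = 52, color = 'lime'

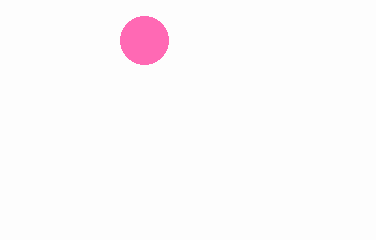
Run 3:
center_x = 144, center_y = 40, radius = 24, color = 'hotpink'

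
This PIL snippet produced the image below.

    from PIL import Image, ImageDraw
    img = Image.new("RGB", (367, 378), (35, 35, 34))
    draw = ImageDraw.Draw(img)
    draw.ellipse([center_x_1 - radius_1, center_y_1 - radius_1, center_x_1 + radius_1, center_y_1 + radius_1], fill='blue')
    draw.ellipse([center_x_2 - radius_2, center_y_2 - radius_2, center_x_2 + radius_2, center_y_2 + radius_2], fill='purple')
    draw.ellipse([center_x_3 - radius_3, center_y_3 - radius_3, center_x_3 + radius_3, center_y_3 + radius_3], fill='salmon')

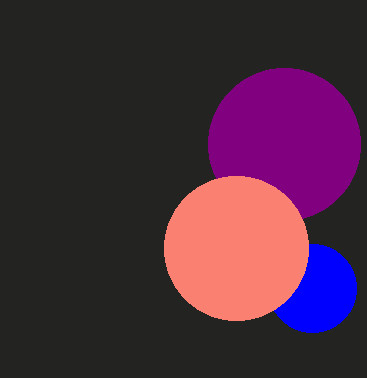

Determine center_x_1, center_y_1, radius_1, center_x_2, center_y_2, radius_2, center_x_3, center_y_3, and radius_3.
center_x_1 = 312; center_y_1 = 288; radius_1 = 44; center_x_2 = 284; center_y_2 = 144; radius_2 = 76; center_x_3 = 236; center_y_3 = 248; radius_3 = 72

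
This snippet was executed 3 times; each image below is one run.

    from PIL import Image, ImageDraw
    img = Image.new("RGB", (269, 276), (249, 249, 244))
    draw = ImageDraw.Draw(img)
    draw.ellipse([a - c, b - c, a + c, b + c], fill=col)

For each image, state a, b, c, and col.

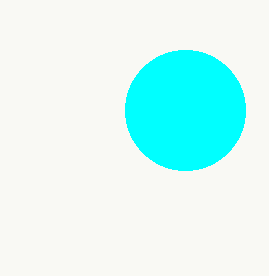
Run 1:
a = 185; b = 110; c = 60; col = 'cyan'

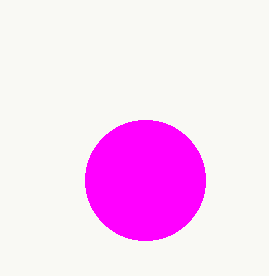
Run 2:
a = 145, b = 180, c = 60, col = 'magenta'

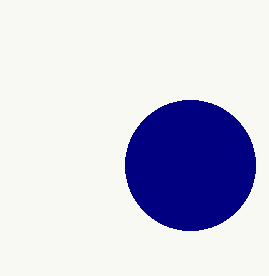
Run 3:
a = 190, b = 165, c = 65, col = 'navy'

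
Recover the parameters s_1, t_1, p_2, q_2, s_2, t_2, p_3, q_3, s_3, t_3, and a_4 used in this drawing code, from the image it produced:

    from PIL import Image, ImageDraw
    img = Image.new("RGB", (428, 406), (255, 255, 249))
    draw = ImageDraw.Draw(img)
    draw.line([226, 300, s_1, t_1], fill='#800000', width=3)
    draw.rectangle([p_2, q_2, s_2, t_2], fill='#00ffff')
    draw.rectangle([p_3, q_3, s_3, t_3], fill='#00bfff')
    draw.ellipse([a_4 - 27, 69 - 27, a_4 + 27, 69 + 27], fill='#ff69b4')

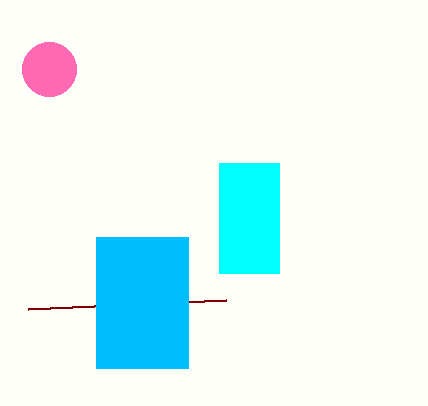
s_1 = 28; t_1 = 309; p_2 = 219; q_2 = 163; s_2 = 279; t_2 = 273; p_3 = 96; q_3 = 237; s_3 = 188; t_3 = 368; a_4 = 49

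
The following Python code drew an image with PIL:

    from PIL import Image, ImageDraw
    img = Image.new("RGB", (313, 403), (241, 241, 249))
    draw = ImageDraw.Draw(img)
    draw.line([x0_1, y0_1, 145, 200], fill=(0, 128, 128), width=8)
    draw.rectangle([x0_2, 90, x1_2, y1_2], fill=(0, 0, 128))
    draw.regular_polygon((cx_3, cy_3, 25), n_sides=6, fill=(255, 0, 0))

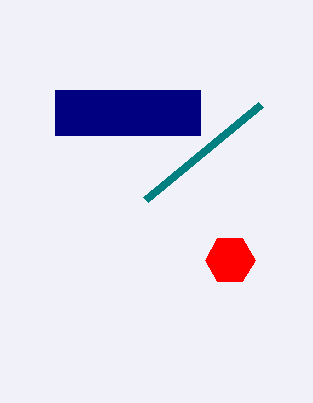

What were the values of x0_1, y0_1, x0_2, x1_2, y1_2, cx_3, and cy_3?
x0_1 = 260; y0_1 = 105; x0_2 = 55; x1_2 = 200; y1_2 = 135; cx_3 = 230; cy_3 = 260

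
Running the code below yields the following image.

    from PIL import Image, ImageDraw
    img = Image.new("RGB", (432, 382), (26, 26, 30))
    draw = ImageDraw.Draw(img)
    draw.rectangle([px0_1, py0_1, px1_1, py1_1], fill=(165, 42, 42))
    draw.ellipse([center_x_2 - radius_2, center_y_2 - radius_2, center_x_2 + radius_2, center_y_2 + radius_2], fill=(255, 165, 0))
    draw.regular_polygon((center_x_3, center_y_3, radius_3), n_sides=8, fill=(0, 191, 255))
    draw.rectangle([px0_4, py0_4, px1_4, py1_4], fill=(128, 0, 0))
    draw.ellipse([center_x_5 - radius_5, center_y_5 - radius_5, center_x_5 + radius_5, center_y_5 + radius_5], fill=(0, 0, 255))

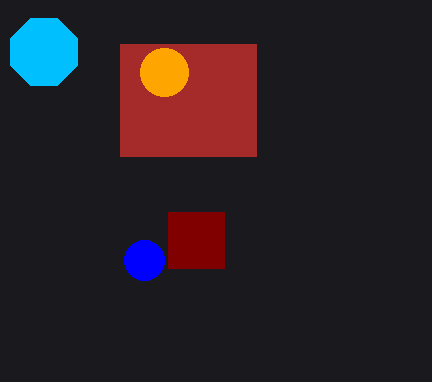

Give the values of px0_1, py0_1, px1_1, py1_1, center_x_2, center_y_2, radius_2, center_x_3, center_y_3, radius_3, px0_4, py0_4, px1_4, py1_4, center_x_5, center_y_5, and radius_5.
px0_1 = 120
py0_1 = 44
px1_1 = 256
py1_1 = 156
center_x_2 = 164
center_y_2 = 72
radius_2 = 24
center_x_3 = 44
center_y_3 = 52
radius_3 = 36
px0_4 = 168
py0_4 = 212
px1_4 = 224
py1_4 = 268
center_x_5 = 144
center_y_5 = 260
radius_5 = 20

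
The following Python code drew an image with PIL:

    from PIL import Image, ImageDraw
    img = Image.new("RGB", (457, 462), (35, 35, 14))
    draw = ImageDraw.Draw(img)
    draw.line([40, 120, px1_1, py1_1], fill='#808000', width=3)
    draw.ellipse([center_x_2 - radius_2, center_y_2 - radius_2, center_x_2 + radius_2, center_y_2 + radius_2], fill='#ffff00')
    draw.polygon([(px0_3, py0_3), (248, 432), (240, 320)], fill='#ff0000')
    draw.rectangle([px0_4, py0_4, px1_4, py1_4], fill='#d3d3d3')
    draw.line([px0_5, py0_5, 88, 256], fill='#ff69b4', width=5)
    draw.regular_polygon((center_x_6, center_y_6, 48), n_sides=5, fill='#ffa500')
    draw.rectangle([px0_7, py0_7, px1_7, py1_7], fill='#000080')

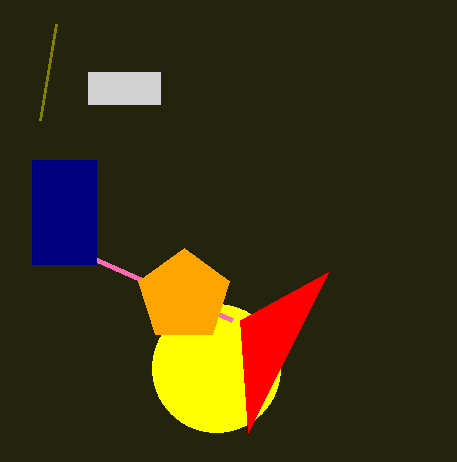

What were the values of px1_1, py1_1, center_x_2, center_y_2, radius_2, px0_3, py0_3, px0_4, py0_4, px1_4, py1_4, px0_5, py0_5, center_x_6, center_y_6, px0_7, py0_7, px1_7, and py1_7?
px1_1 = 56
py1_1 = 24
center_x_2 = 216
center_y_2 = 368
radius_2 = 64
px0_3 = 328
py0_3 = 272
px0_4 = 88
py0_4 = 72
px1_4 = 160
py1_4 = 104
px0_5 = 232
py0_5 = 320
center_x_6 = 184
center_y_6 = 296
px0_7 = 32
py0_7 = 160
px1_7 = 96
py1_7 = 264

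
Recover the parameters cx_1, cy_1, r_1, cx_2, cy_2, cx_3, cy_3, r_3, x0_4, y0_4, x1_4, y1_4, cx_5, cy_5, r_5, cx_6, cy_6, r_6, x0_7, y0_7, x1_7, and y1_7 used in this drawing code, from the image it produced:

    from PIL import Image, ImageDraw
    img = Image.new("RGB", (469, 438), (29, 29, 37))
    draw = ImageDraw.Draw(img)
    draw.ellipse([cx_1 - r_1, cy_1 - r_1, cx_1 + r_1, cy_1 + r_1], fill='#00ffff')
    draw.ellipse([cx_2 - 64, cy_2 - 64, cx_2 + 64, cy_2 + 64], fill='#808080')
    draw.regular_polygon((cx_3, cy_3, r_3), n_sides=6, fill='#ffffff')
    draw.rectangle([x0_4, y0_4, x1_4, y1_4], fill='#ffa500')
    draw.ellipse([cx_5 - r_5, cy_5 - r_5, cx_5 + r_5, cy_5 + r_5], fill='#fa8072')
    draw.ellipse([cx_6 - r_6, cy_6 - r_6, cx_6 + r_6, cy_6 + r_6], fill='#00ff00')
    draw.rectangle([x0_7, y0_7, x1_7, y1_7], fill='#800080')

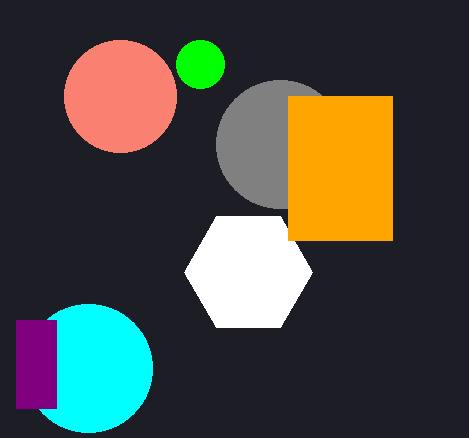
cx_1 = 88, cy_1 = 368, r_1 = 64, cx_2 = 280, cy_2 = 144, cx_3 = 248, cy_3 = 272, r_3 = 64, x0_4 = 288, y0_4 = 96, x1_4 = 392, y1_4 = 240, cx_5 = 120, cy_5 = 96, r_5 = 56, cx_6 = 200, cy_6 = 64, r_6 = 24, x0_7 = 16, y0_7 = 320, x1_7 = 56, y1_7 = 408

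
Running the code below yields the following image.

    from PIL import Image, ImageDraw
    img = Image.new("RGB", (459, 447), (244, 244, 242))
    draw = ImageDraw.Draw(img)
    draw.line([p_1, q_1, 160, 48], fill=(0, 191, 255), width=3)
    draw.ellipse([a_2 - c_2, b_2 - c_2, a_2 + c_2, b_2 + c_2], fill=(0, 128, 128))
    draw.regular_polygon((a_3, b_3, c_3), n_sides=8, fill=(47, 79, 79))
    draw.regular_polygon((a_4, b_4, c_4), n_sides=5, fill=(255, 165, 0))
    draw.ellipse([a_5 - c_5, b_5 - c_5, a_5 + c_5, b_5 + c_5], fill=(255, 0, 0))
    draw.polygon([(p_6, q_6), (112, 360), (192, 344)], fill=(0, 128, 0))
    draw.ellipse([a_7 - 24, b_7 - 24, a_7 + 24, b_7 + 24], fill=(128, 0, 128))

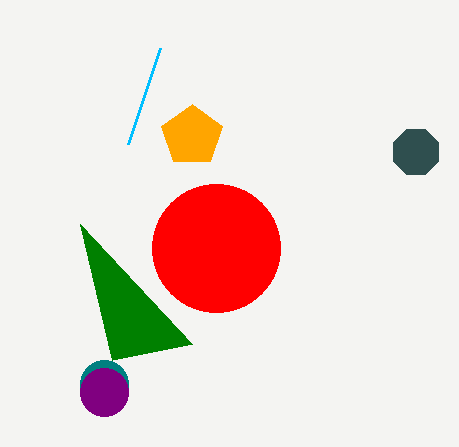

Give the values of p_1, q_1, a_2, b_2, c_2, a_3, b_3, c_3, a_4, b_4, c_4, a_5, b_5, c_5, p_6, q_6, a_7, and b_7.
p_1 = 128, q_1 = 144, a_2 = 104, b_2 = 384, c_2 = 24, a_3 = 416, b_3 = 152, c_3 = 24, a_4 = 192, b_4 = 136, c_4 = 32, a_5 = 216, b_5 = 248, c_5 = 64, p_6 = 80, q_6 = 224, a_7 = 104, b_7 = 392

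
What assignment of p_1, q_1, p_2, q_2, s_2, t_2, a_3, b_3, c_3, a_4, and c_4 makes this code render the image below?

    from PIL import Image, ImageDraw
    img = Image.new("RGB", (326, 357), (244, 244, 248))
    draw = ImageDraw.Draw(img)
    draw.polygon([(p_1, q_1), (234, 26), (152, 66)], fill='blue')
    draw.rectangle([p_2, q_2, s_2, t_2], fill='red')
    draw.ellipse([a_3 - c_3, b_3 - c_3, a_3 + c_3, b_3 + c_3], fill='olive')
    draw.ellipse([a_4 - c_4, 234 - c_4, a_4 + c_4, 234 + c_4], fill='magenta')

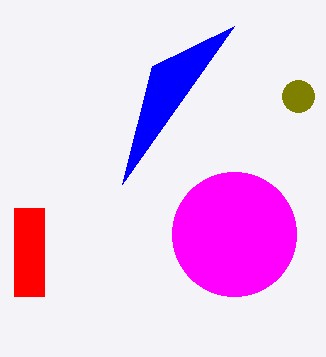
p_1 = 122, q_1 = 184, p_2 = 14, q_2 = 208, s_2 = 44, t_2 = 296, a_3 = 298, b_3 = 96, c_3 = 16, a_4 = 234, c_4 = 62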